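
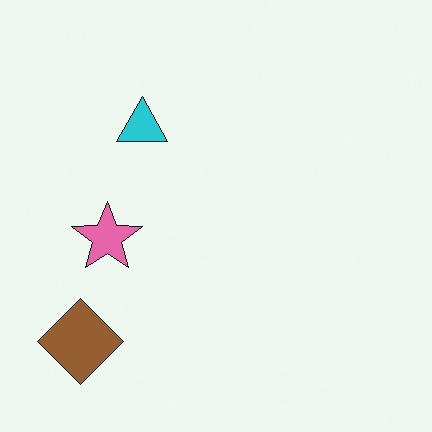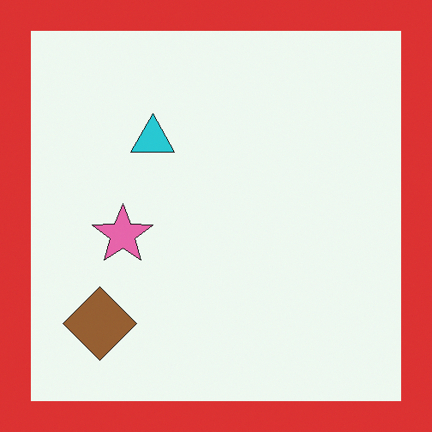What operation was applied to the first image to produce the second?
This is the original image framed with a red border.

A solid red frame runs around the edge of the second image, with the content slightly shrunk inside it.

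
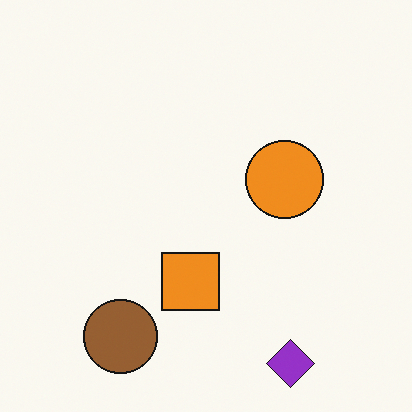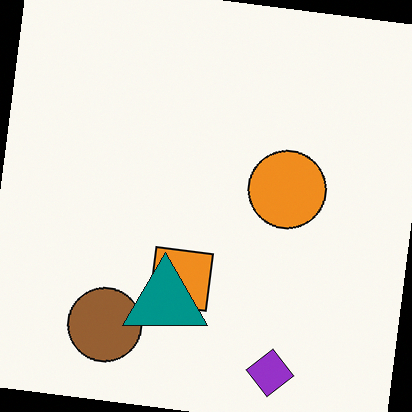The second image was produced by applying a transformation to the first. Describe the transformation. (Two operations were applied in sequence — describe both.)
This is the original image rotated clockwise by a slight angle, then overlaid with an additional teal triangle.

Every shape is tilted by the same angle and the image corners show triangular fill wedges — a whole-image rotation by a non-right angle. A teal triangle appears in the second image that is absent from the first.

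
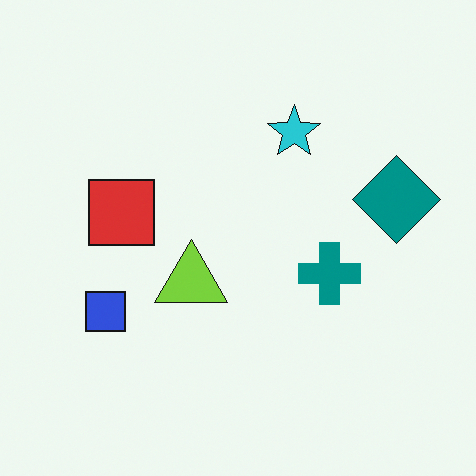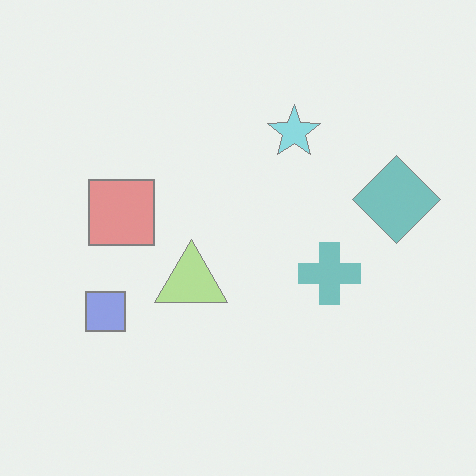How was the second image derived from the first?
The image was washed out (contrast reduced).

Tones are pushed toward mid-grey across the whole image — a global contrast change.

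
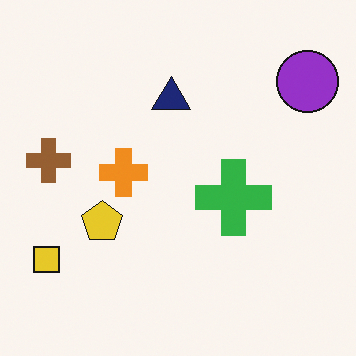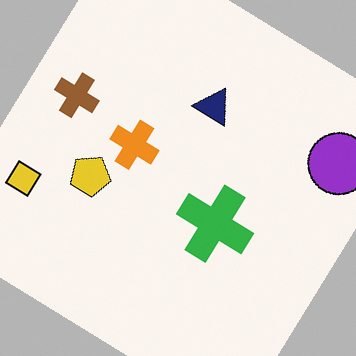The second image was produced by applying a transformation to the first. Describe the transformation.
It was rotated clockwise by a large amount — several tens of degrees.

Every shape is tilted by the same angle and the image corners show triangular fill wedges — a whole-image rotation by a non-right angle.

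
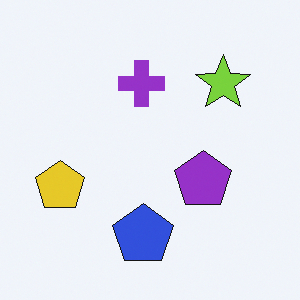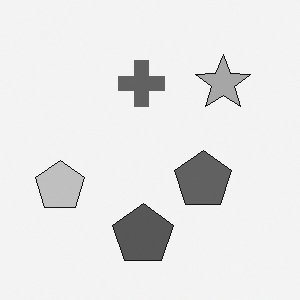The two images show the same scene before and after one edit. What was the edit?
The image was converted to grayscale.

All color is removed — every shape is now a shade of grey.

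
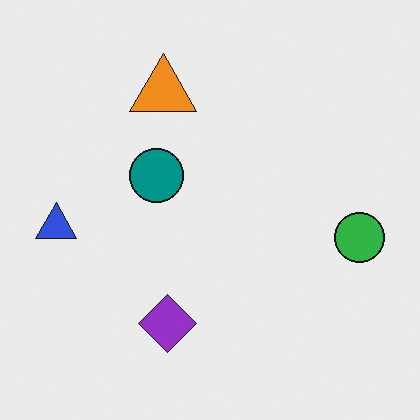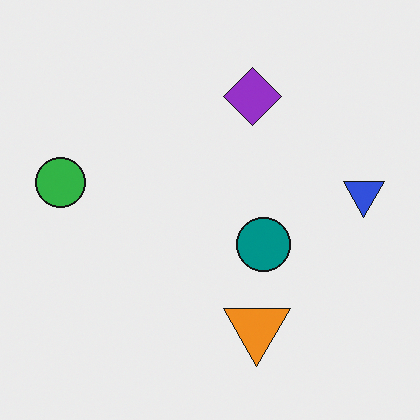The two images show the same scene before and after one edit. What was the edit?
The image was rotated 180°.

The blue triangle sits in the left of the first image and the right of the second — consistent with a whole-image 180° rotation.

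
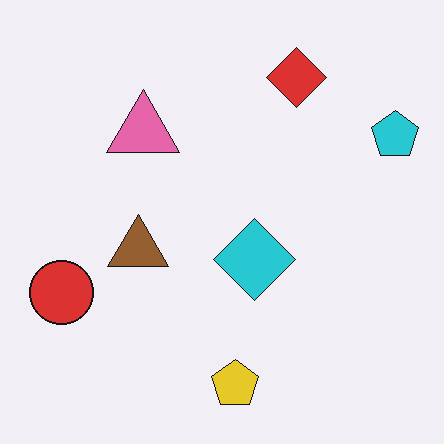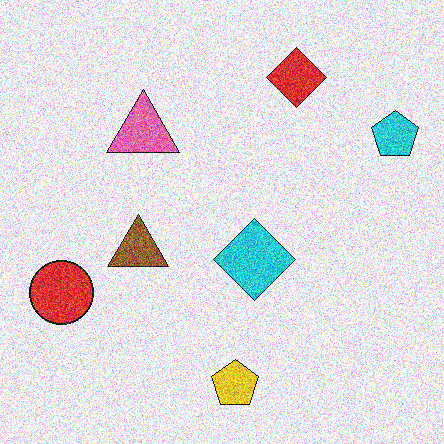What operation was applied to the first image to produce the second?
Degraded with heavy additive noise.

Random speckle covers the whole image, including the flat background.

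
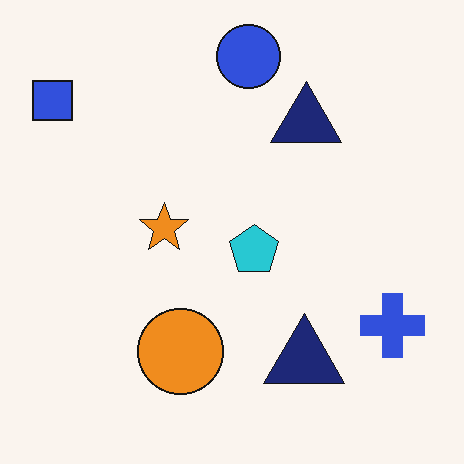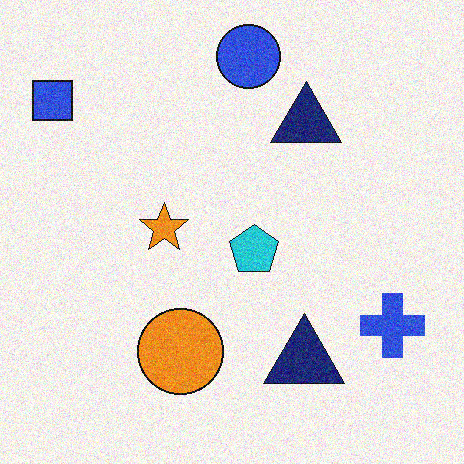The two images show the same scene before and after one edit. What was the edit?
The image was degraded with visible gaussian noise.

Random speckle covers the whole image, including the flat background.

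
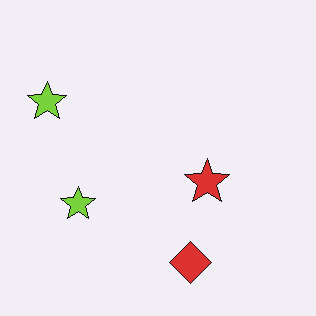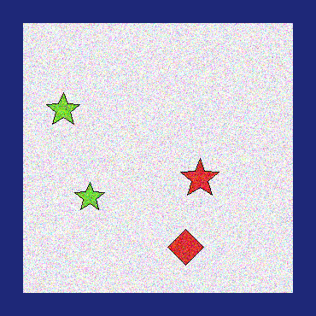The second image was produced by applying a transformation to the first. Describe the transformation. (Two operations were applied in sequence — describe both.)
The second image is the first degraded with a thick layer of grain, then framed with a navy border.

Random speckle covers the whole image, including the flat background. A solid navy frame runs around the edge of the second image, with the content slightly shrunk inside it.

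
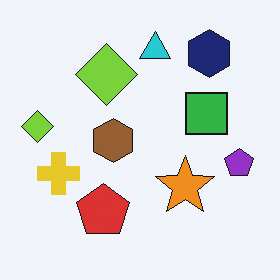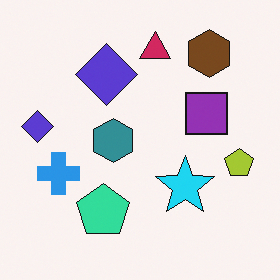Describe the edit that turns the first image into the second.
Hue-shifted by a large amount.

Every shape's color has rotated by the same amount around the hue wheel — a uniform hue shift.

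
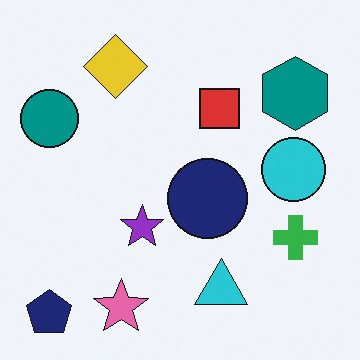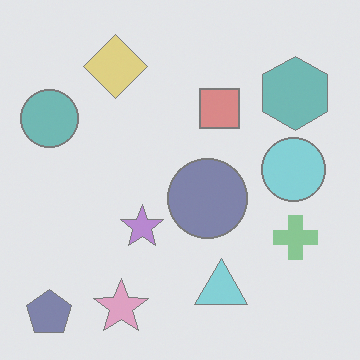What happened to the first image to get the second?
The image was given much lower contrast.

Tones are pushed toward mid-grey across the whole image — a global contrast change.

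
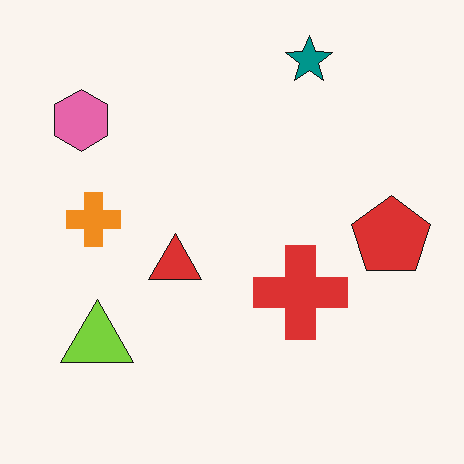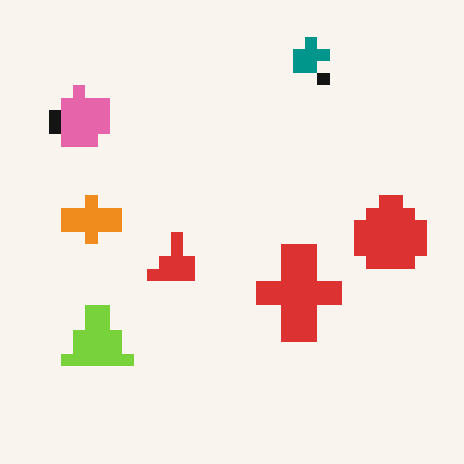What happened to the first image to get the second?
The image was coarsely pixelated.

Shapes are reduced to large square blocks; fine edges and outlines are lost — a downscale-then-upscale (mosaic) effect.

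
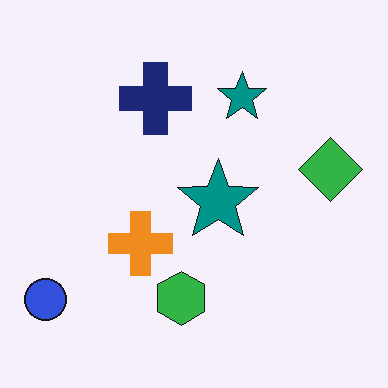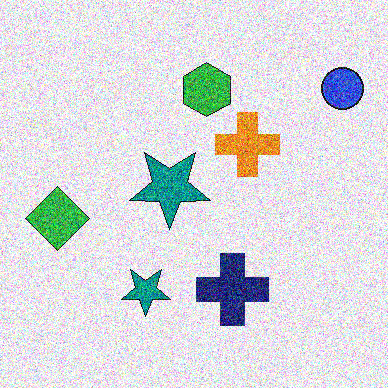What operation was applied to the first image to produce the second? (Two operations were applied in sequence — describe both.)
This is the original image degraded with strong gaussian noise, then rotated 180°.

Random speckle covers the whole image, including the flat background. The blue circle sits in the bottom-left of the first image and the top-right of the second — consistent with a whole-image 180° rotation.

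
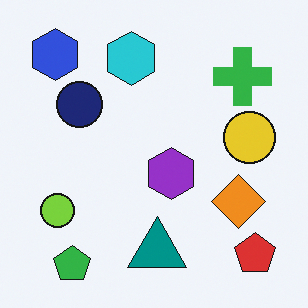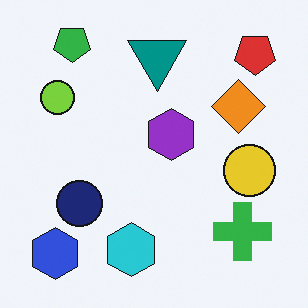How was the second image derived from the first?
This is the original image flipped vertically (top ↔ bottom).

The green pentagon is in the bottom-left of the first image and the top-left of the second — shapes on opposite sides of the horizontal midline have swapped in a mirror flip.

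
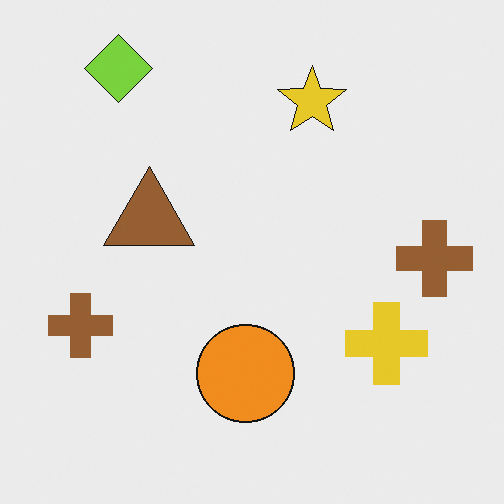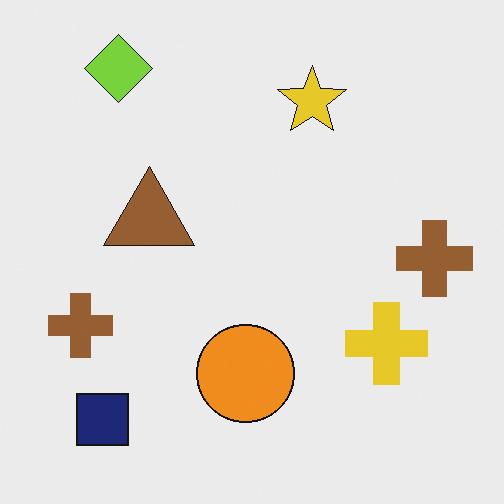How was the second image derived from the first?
It was overlaid with an additional navy square.

A navy square appears in the second image that is absent from the first.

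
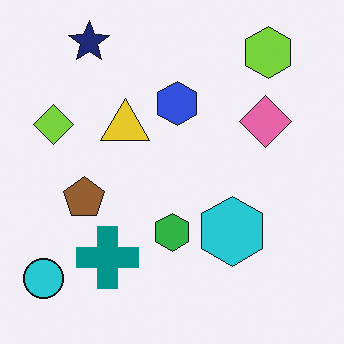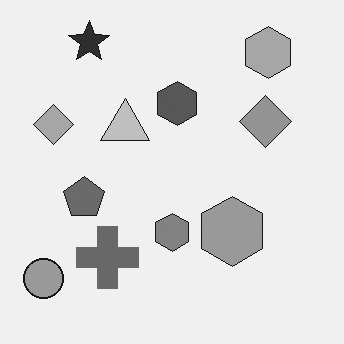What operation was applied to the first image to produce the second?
The image was converted to grayscale.

All color is removed — every shape is now a shade of grey.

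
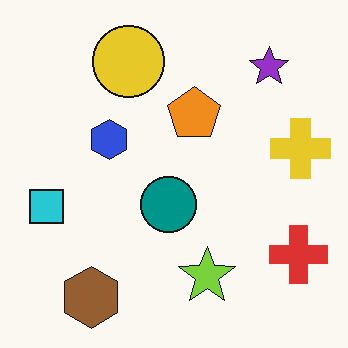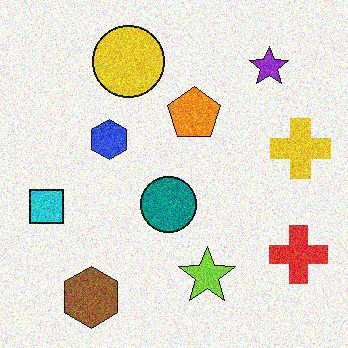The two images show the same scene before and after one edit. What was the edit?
The image was degraded with moderate additive noise.

Random speckle covers the whole image, including the flat background.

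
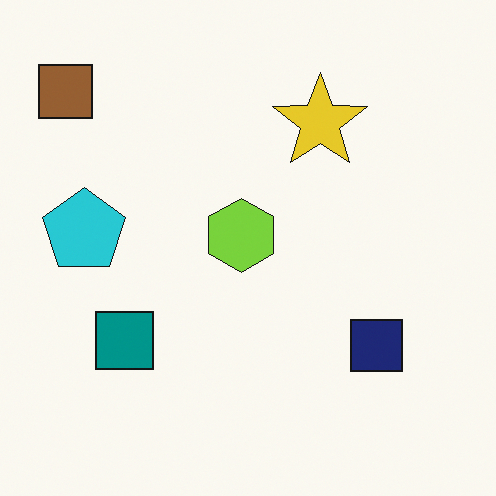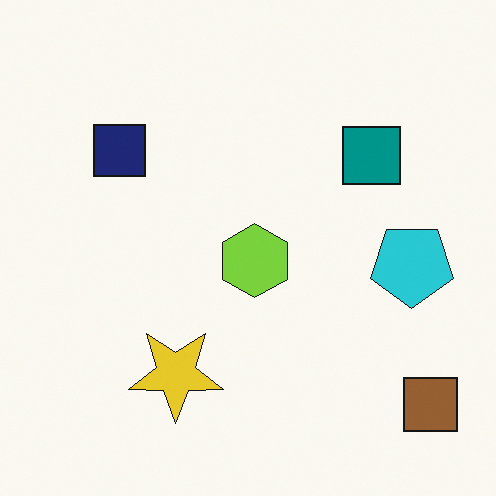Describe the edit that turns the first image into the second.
The image was rotated 180°.

The brown square sits in the top-left of the first image and the bottom-right of the second — consistent with a whole-image 180° rotation.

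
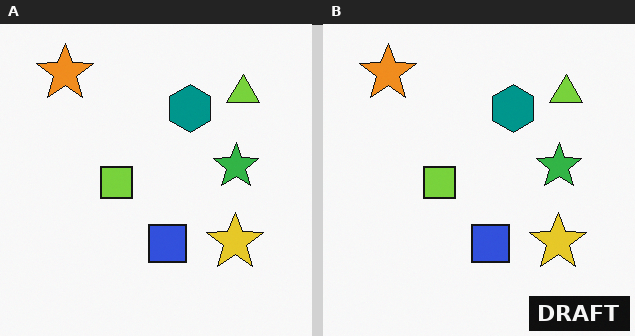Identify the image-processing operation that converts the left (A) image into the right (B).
It was watermarked with the text "DRAFT" in the lower-right corner.

A dark label reading "DRAFT" appears in the lower-right corner.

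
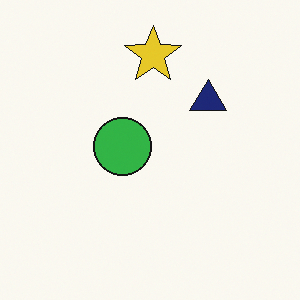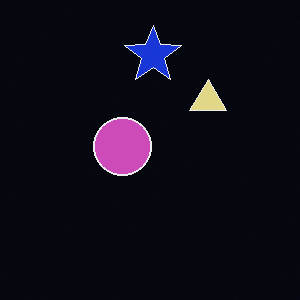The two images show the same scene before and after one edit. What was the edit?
It was color-inverted (negative).

The light background has become dark and every shape's color is its complement — a photographic negative.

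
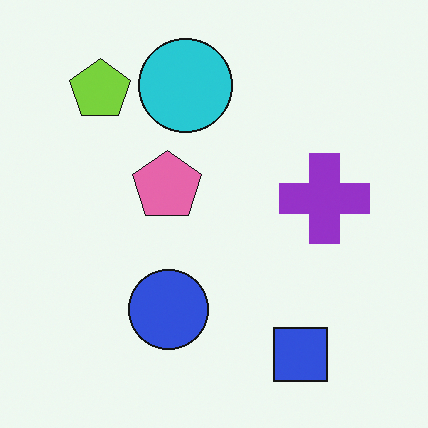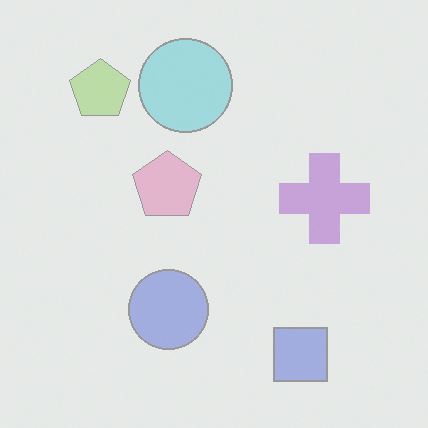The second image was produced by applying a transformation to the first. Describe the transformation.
The image was washed out (contrast reduced).

Tones are pushed toward mid-grey across the whole image — a global contrast change.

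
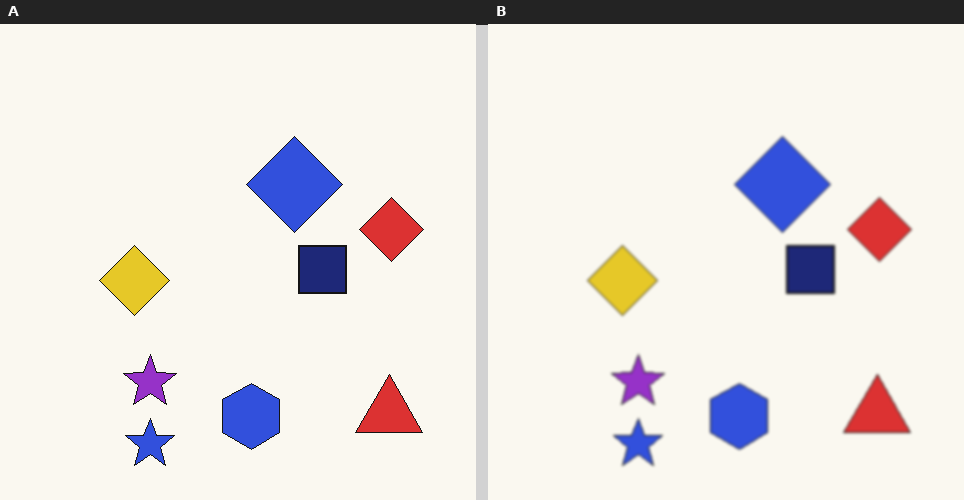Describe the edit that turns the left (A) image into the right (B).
Given a subtle gaussian blur.

Shape edges and outlines are uniformly softened across the whole image.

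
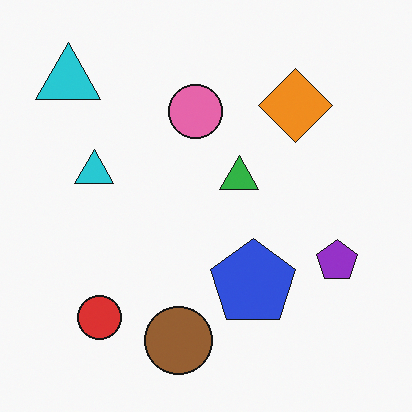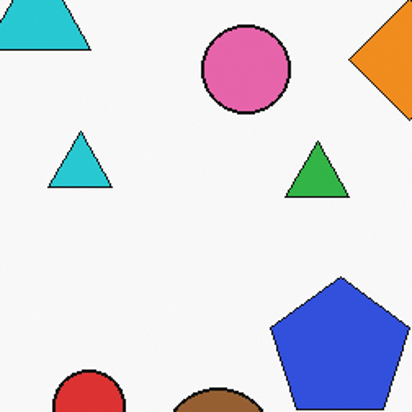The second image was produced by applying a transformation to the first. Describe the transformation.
The second image is the first cropped to a noticeably smaller region and rescaled.

The visible shapes are larger and the field of view is narrower; shapes near the original edges may be partly or wholly outside the frame — a crop-and-rescale.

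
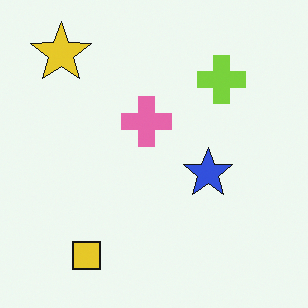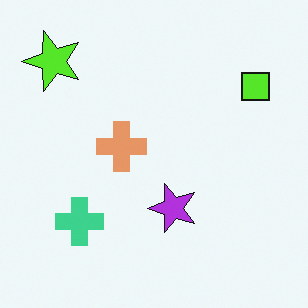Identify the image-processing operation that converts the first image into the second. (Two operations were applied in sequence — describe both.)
The second image is the first hue-shifted by a small amount, then transposed (reflected across the top-left ↔ bottom-right diagonal).

Every shape's color has rotated by the same amount around the hue wheel — a uniform hue shift. Shapes have swapped their row and column positions — what was in the top-right is now in the bottom-left — a diagonal reflection.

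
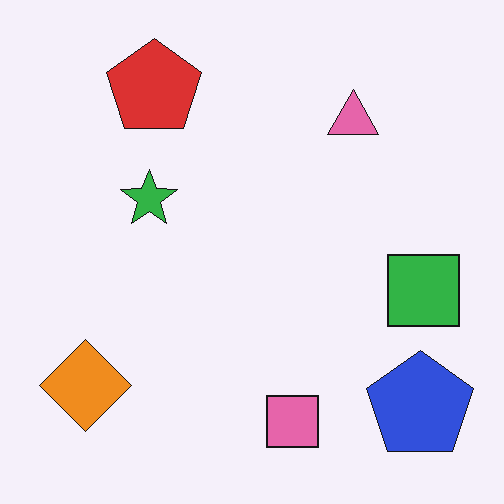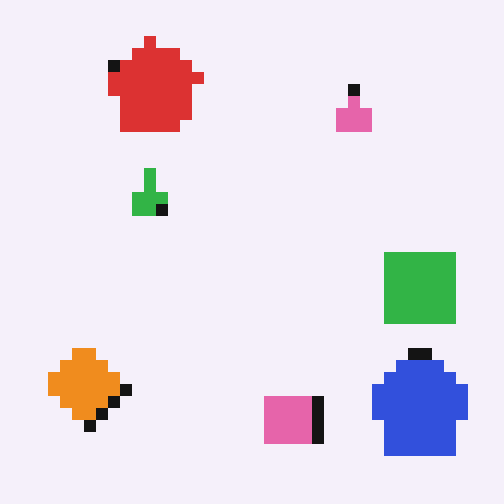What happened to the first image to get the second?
This is the original image coarsely pixelated.

Shapes are reduced to large square blocks; fine edges and outlines are lost — a downscale-then-upscale (mosaic) effect.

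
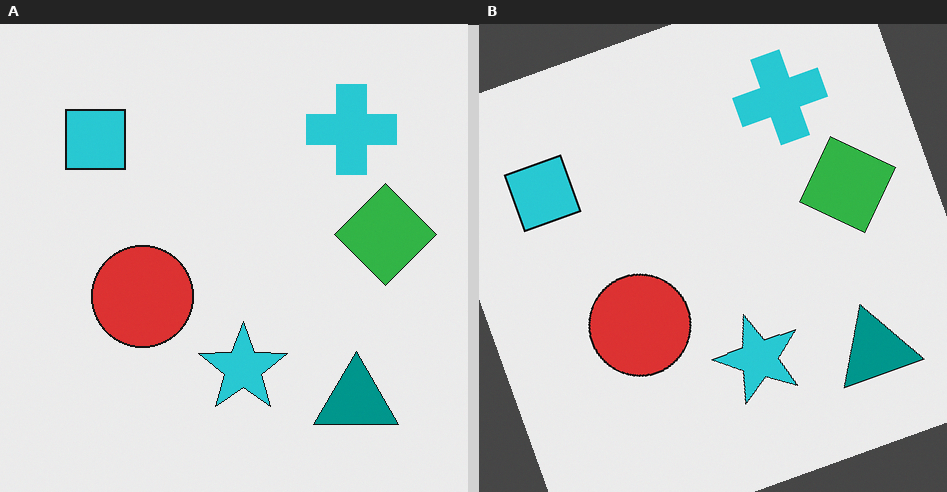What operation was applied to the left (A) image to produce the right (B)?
The image was rotated counter-clockwise by a clearly visible amount.

Every shape is tilted by the same angle and the image corners show triangular fill wedges — a whole-image rotation by a non-right angle.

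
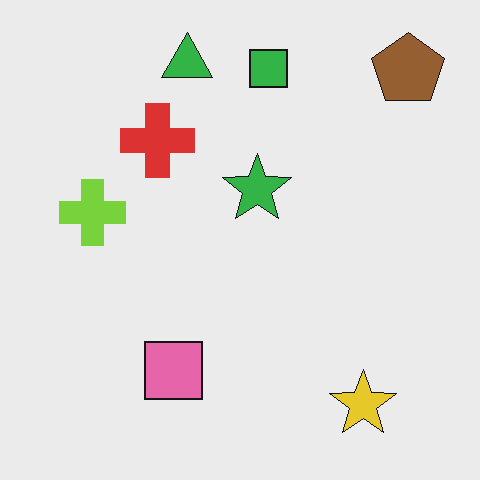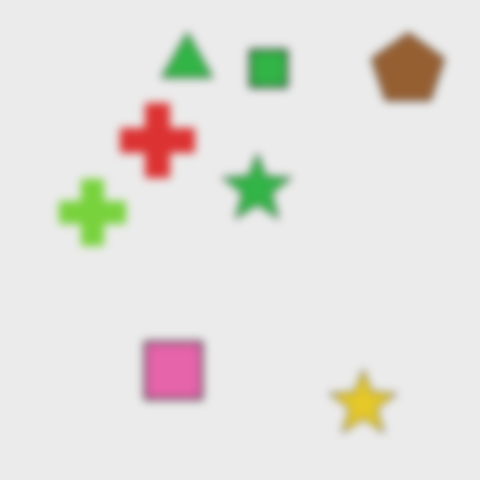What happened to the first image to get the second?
The image was moderately blurred.

Shape edges and outlines are uniformly softened across the whole image.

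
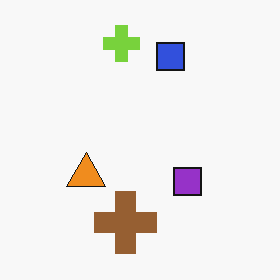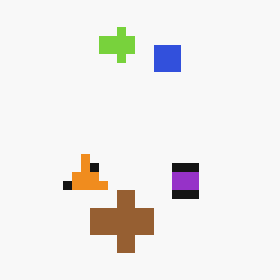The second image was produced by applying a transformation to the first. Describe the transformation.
The image was heavily pixelated into large blocks.

Shapes are reduced to large square blocks; fine edges and outlines are lost — a downscale-then-upscale (mosaic) effect.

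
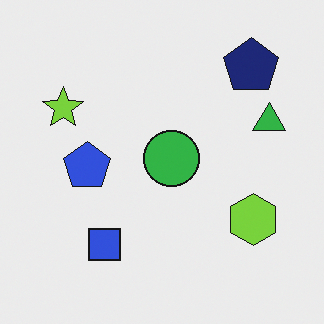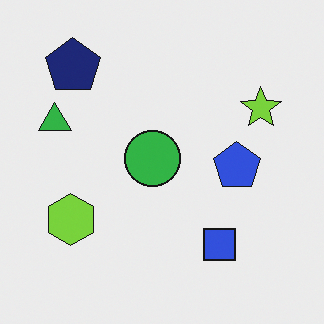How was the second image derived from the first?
This is the original image flipped horizontally (left ↔ right).

The green triangle is in the right of the first image and the left of the second — shapes on opposite sides of the vertical midline have swapped in a mirror flip.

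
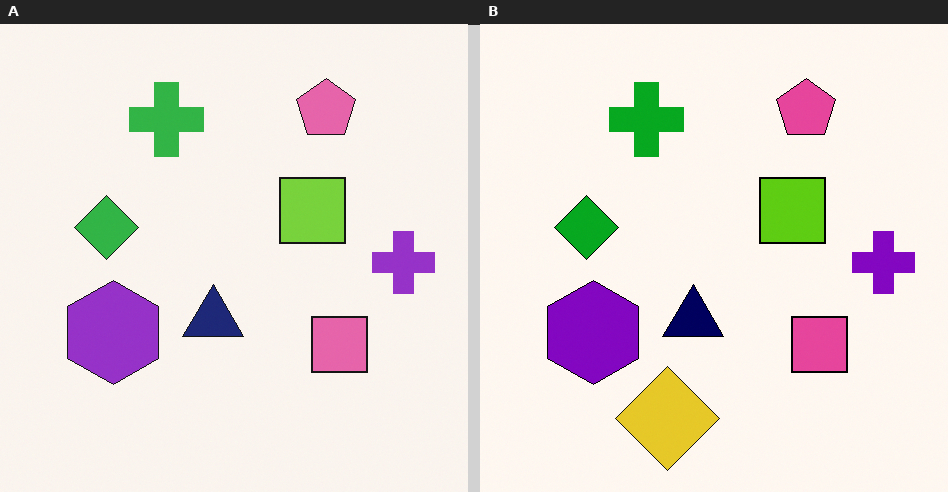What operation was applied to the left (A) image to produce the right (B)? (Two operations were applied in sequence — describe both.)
This is the original image given slightly increased contrast, then overlaid with an additional yellow diamond.

Tones are pushed away from mid-grey across the whole image — a global contrast change. A yellow diamond appears in the right (B) image that is absent from the left (A).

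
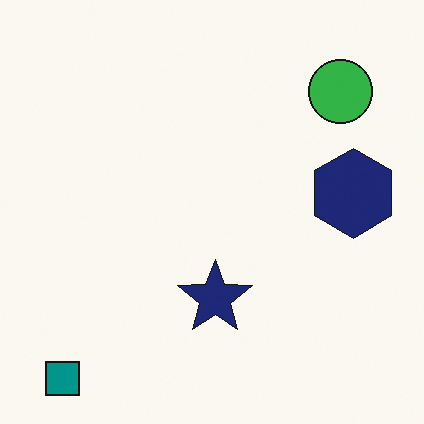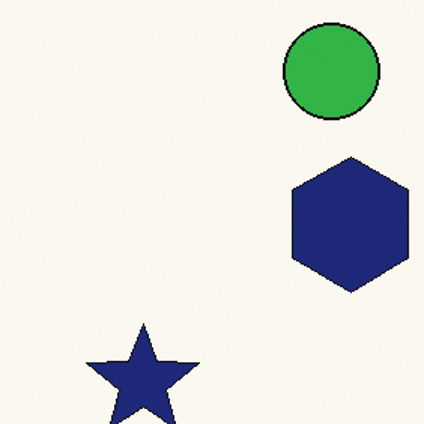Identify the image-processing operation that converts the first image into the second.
The second image is the first cropped to a modestly smaller region and rescaled.

The visible shapes are larger and the field of view is narrower; shapes near the original edges may be partly or wholly outside the frame — a crop-and-rescale.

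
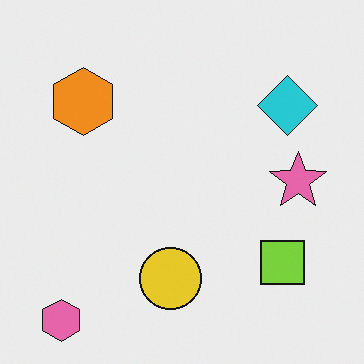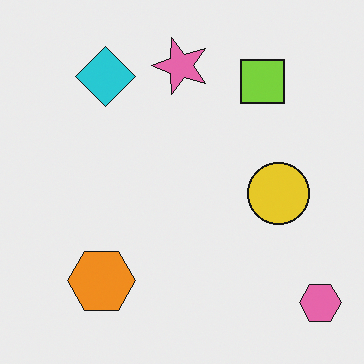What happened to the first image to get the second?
This is the original image rotated 90° counter-clockwise.

The pink hexagon sits in the bottom-left of the first image and the bottom-right of the second — consistent with a whole-image 90° counter-clockwise rotation.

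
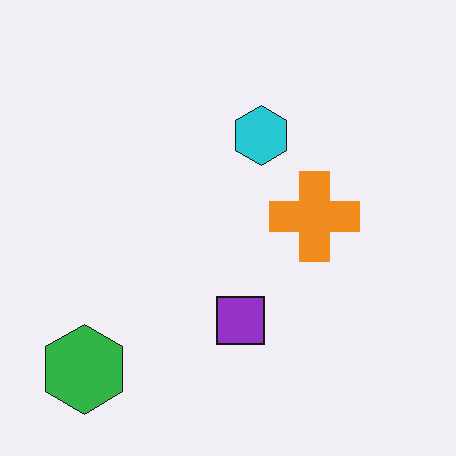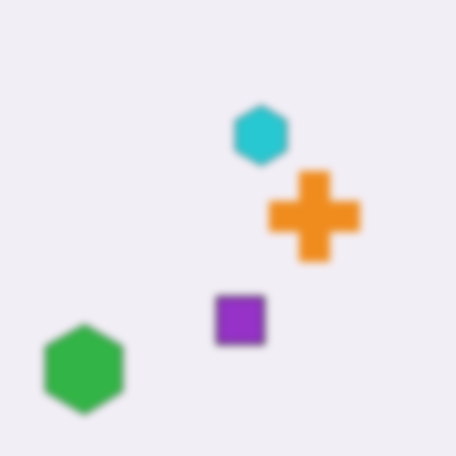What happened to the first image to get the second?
It was moderately blurred.

Shape edges and outlines are uniformly softened across the whole image.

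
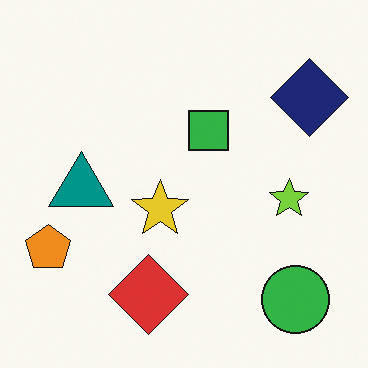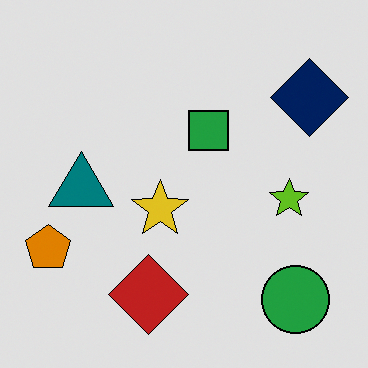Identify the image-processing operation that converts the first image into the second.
The transformation is: moderately posterized.

Each flat color has snapped to a coarser quantized level — most visibly, the near-white background has dropped to a flat grey.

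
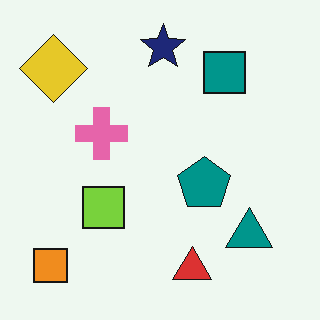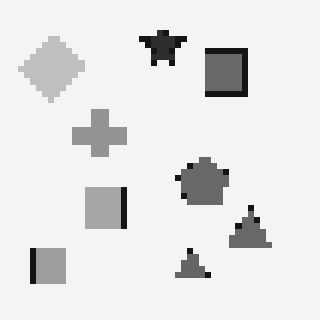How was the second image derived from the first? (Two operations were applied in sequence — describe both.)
This is the original image converted to grayscale, then pixelated into visible square blocks.

All color is removed — every shape is now a shade of grey. Shapes are reduced to large square blocks; fine edges and outlines are lost — a downscale-then-upscale (mosaic) effect.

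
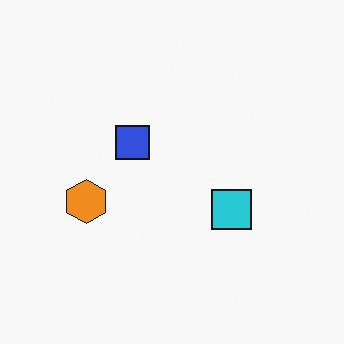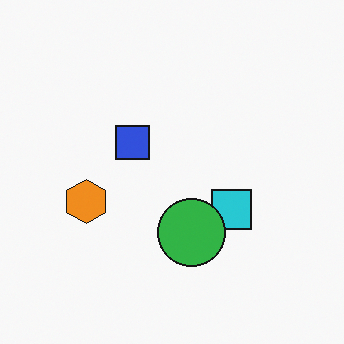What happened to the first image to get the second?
The second image is the first overlaid with an additional green circle.

A green circle appears in the second image that is absent from the first.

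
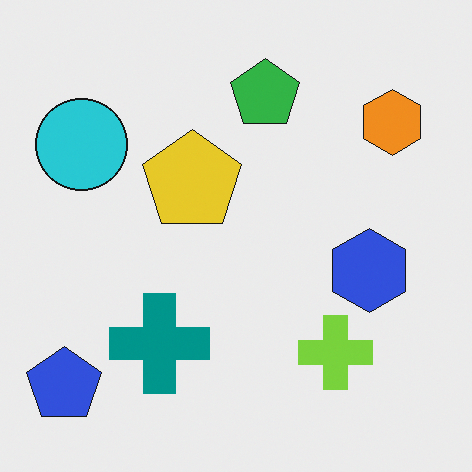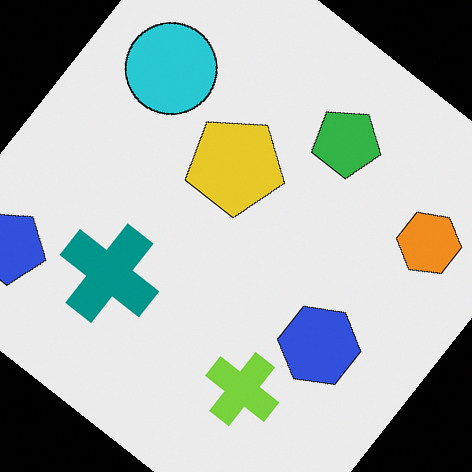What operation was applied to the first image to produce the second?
The second image is the first rotated clockwise by a large amount — several tens of degrees.

Every shape is tilted by the same angle and the image corners show triangular fill wedges — a whole-image rotation by a non-right angle.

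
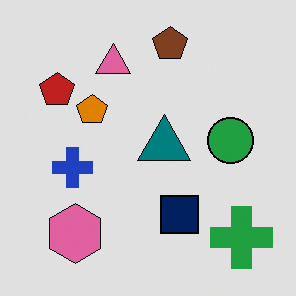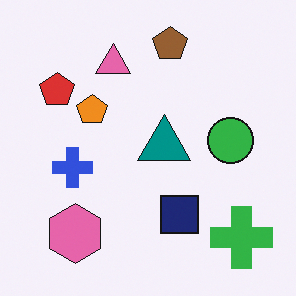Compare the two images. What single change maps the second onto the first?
The first image is the second posterized to a reduced palette.

Each flat color has snapped to a coarser quantized level — most visibly, the near-white background has dropped to a flat grey.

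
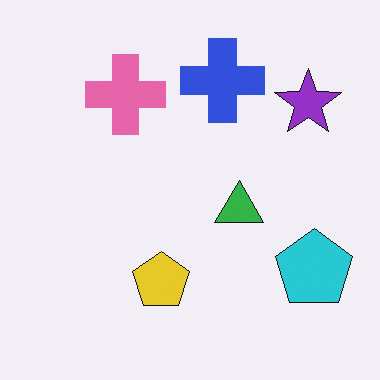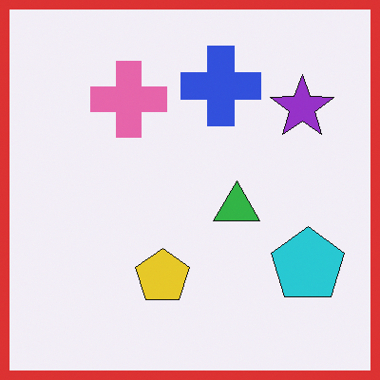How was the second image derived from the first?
The transformation is: framed with a red border.

A solid red frame runs around the edge of the second image, with the content slightly shrunk inside it.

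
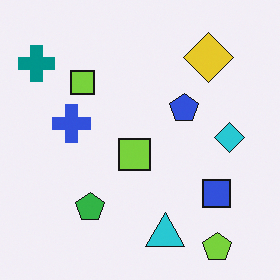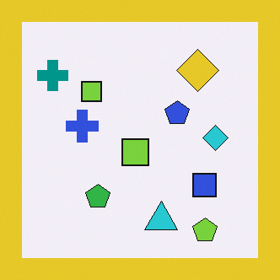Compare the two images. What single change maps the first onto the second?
It was framed with a yellow border.

A solid yellow frame runs around the edge of the second image, with the content slightly shrunk inside it.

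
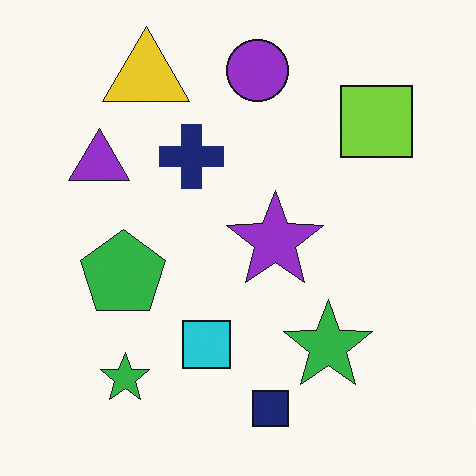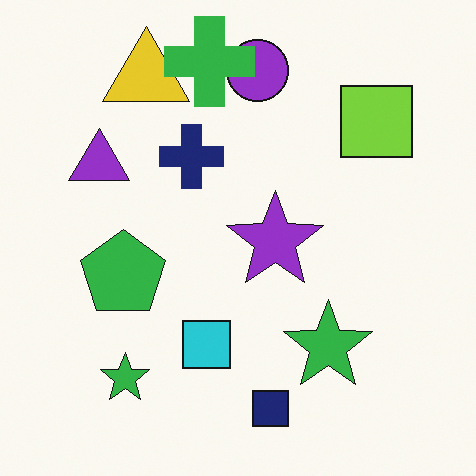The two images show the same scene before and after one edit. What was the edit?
Overlaid with an additional green cross.

A green cross appears in the second image that is absent from the first.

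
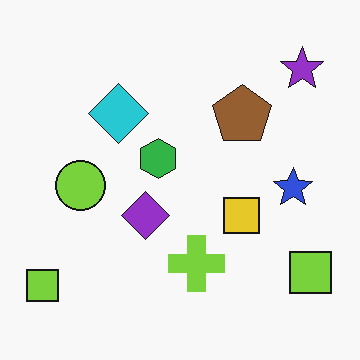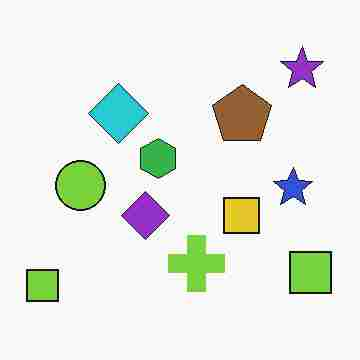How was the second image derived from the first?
The transformation is: heavily JPEG-compressed with obvious blocking artifacts.

Blocky 8×8 compression artifacts appear around shape edges and the flat background shows ringing — characteristic JPEG degradation.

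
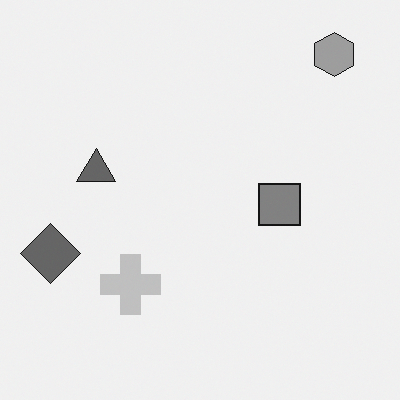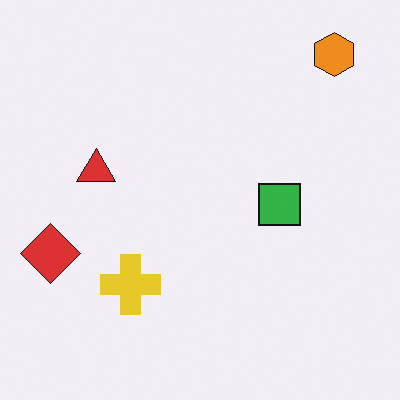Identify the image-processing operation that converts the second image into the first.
This is the original image converted to grayscale.

All color is removed — every shape is now a shade of grey.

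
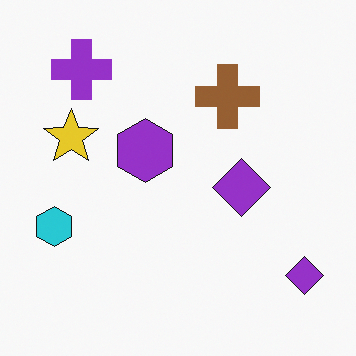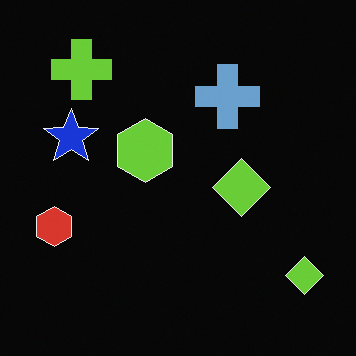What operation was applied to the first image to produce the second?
It was color-inverted (negative).

The light background has become dark and every shape's color is its complement — a photographic negative.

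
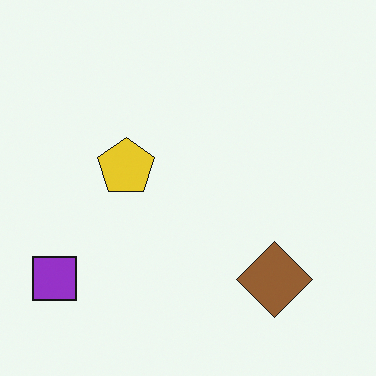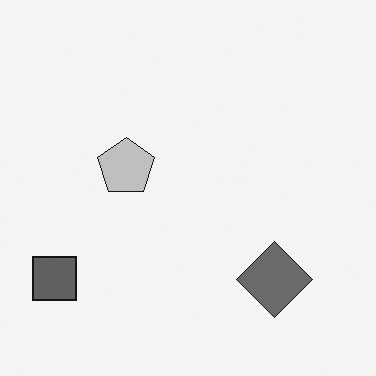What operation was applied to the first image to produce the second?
The image was converted to grayscale.

All color is removed — every shape is now a shade of grey.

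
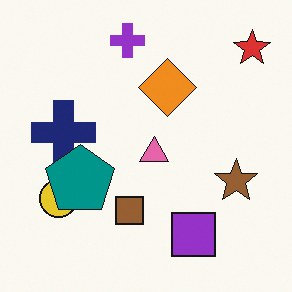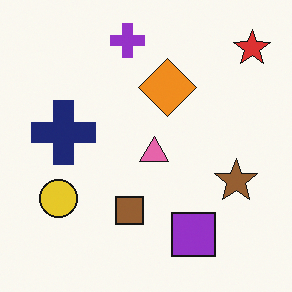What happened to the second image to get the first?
The transformation is: overlaid with an additional teal pentagon.

A teal pentagon appears in the first image that is absent from the second.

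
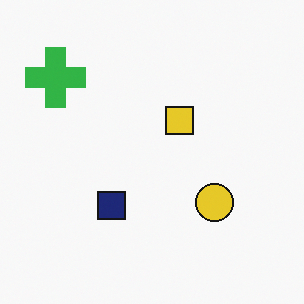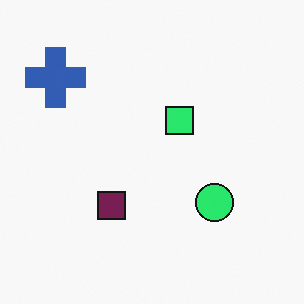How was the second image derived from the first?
The transformation is: hue-shifted through roughly a third of the color wheel.

Every shape's color has rotated by the same amount around the hue wheel — a uniform hue shift.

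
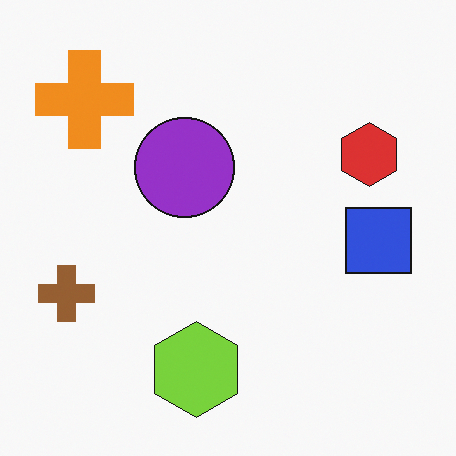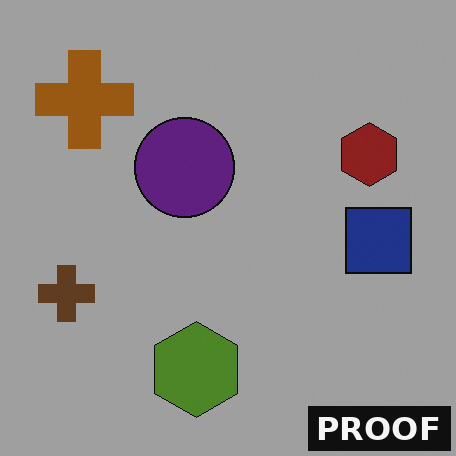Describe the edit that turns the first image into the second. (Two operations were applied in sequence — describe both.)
This is the original image darkened a lot, then watermarked with the text "PROOF" in the lower-right corner.

Every pixel — background and shapes alike — is uniformly darkened. A dark label reading "PROOF" appears in the lower-right corner.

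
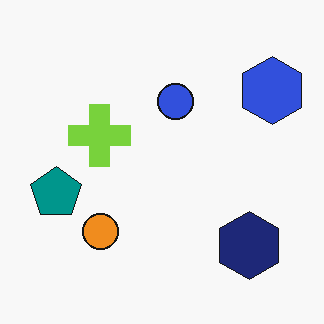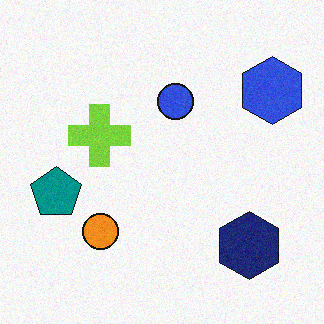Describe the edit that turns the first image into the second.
The transformation is: degraded with a light layer of grain.

Random speckle covers the whole image, including the flat background.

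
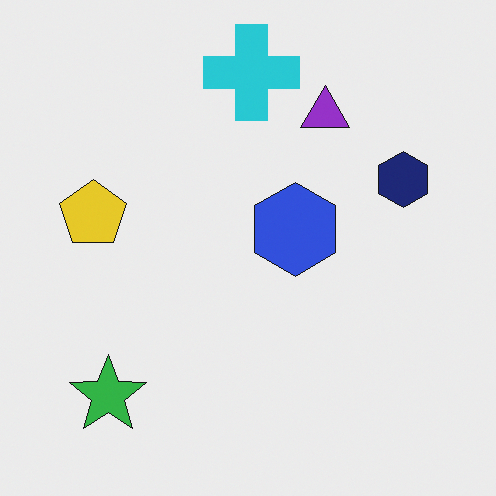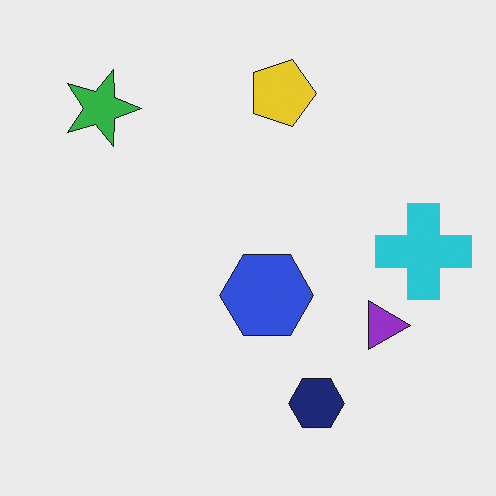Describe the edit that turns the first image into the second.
Rotated 90° clockwise.

The green star sits in the bottom-left of the first image and the top-left of the second — consistent with a whole-image 90° clockwise rotation.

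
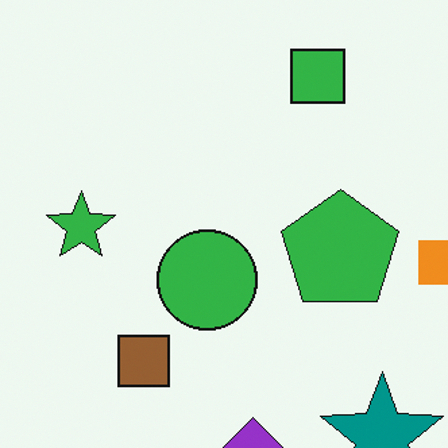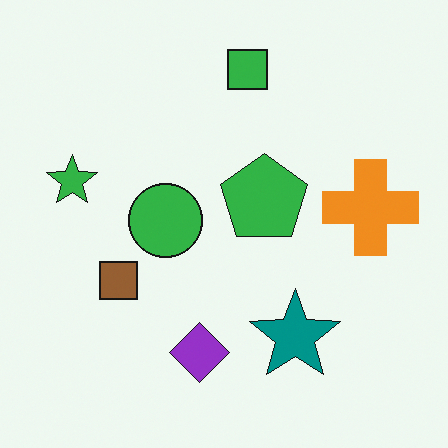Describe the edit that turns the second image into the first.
The transformation is: cropped to a modestly smaller region and rescaled.

The visible shapes are larger and the field of view is narrower; shapes near the original edges may be partly or wholly outside the frame — a crop-and-rescale.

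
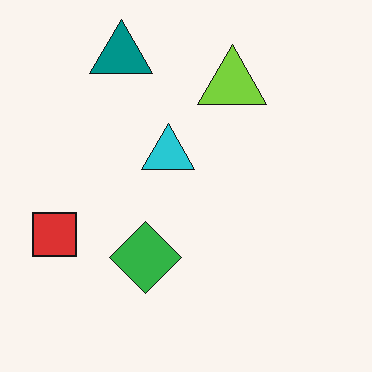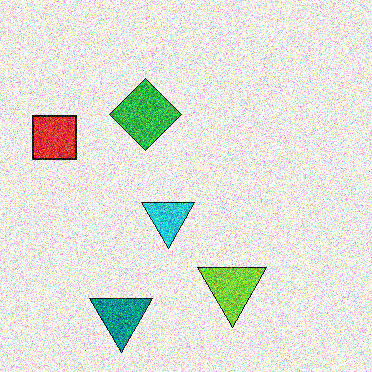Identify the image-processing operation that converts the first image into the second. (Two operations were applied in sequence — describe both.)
The image was degraded with a thick layer of grain, then flipped vertically (top ↔ bottom).

Random speckle covers the whole image, including the flat background. The teal triangle is in the top-left of the first image and the bottom-left of the second — shapes on opposite sides of the horizontal midline have swapped in a mirror flip.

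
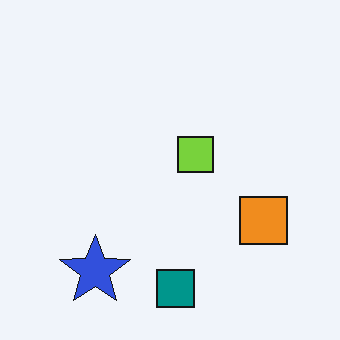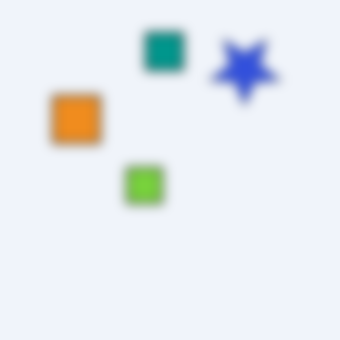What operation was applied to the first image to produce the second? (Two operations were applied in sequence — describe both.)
The transformation is: strongly gaussian-blurred, then rotated 180°.

Shape edges and outlines are uniformly softened across the whole image. The blue star sits in the bottom-left of the first image and the top-right of the second — consistent with a whole-image 180° rotation.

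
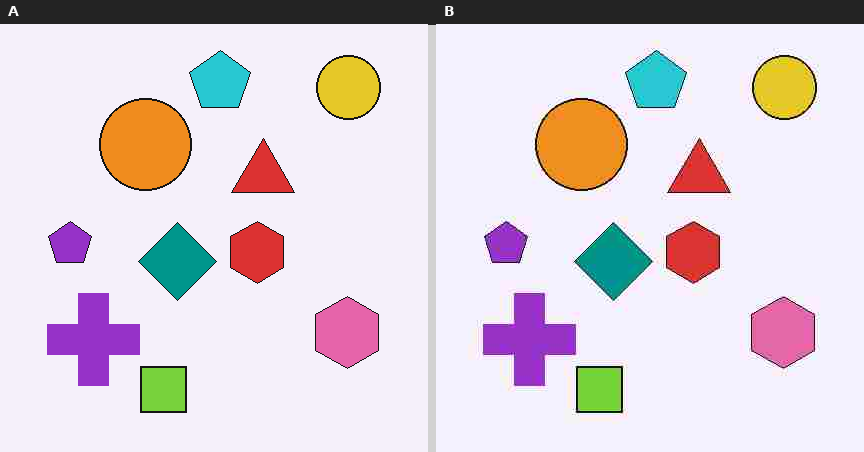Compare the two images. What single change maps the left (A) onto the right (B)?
The image was heavily JPEG-compressed with obvious blocking artifacts.

Blocky 8×8 compression artifacts appear around shape edges and the flat background shows ringing — characteristic JPEG degradation.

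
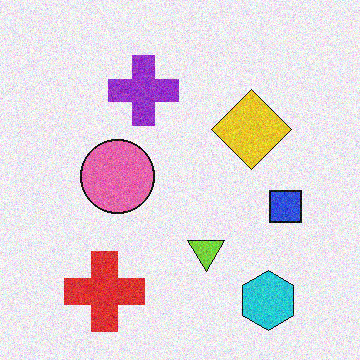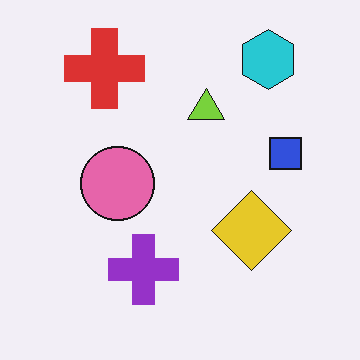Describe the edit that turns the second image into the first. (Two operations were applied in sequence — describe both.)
It was degraded with visible gaussian noise, then flipped vertically (top ↔ bottom).

Random speckle covers the whole image, including the flat background. The cyan hexagon is in the top-right of the second image and the bottom-right of the first — shapes on opposite sides of the horizontal midline have swapped in a mirror flip.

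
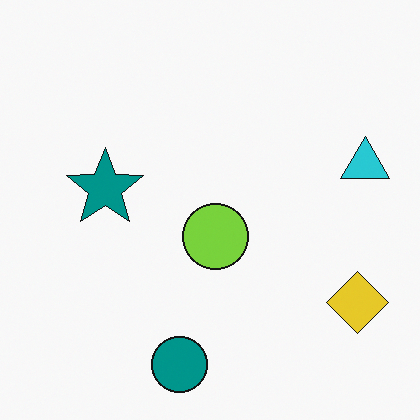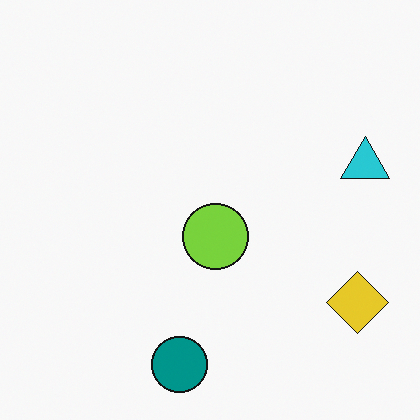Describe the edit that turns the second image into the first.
This is the original image overlaid with an additional teal star.

A teal star appears in the first image that is absent from the second.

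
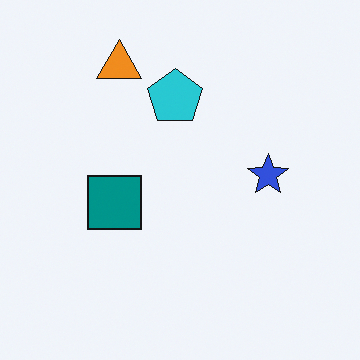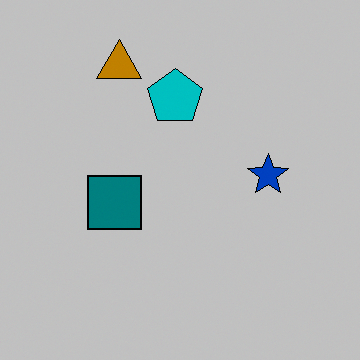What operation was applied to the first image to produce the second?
The transformation is: aggressively posterized.

Each flat color has snapped to a coarser quantized level — most visibly, the near-white background has dropped to a flat grey.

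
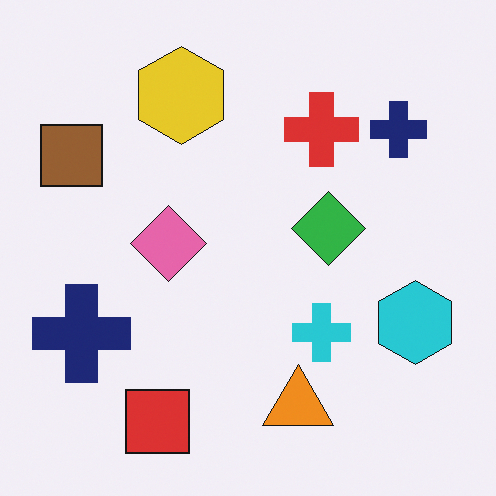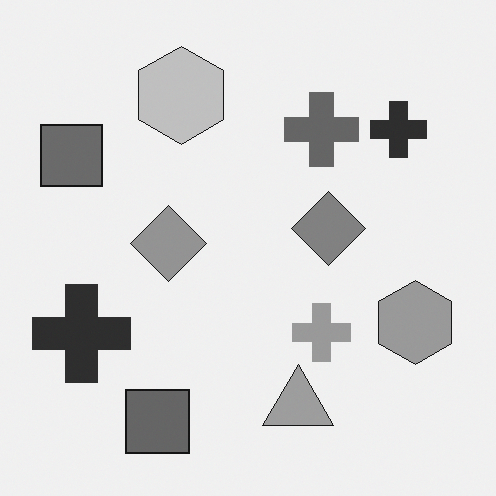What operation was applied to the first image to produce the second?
The transformation is: converted to grayscale.

All color is removed — every shape is now a shade of grey.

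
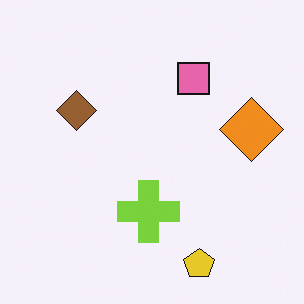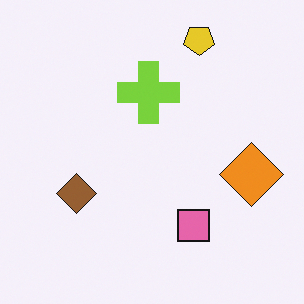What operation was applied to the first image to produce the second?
The second image is the first flipped vertically (top ↔ bottom).

The yellow pentagon is in the bottom of the first image and the top of the second — shapes on opposite sides of the horizontal midline have swapped in a mirror flip.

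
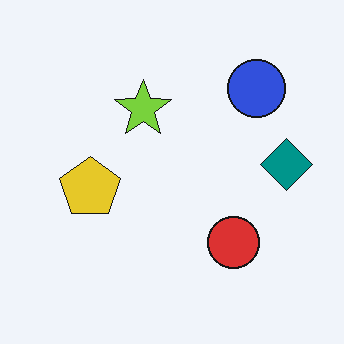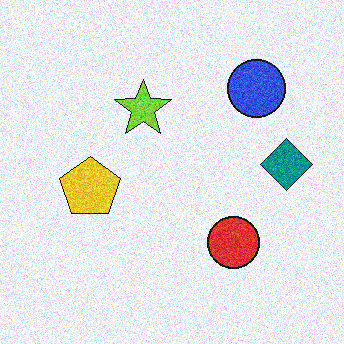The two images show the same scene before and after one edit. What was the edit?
It was degraded with moderate additive noise.

Random speckle covers the whole image, including the flat background.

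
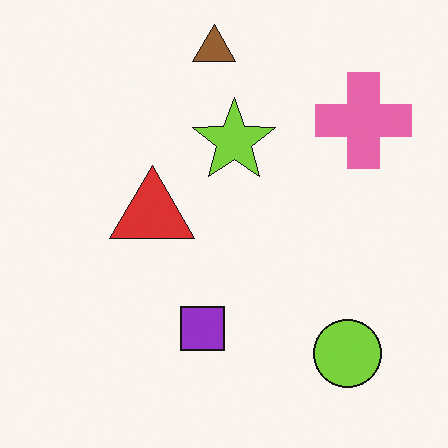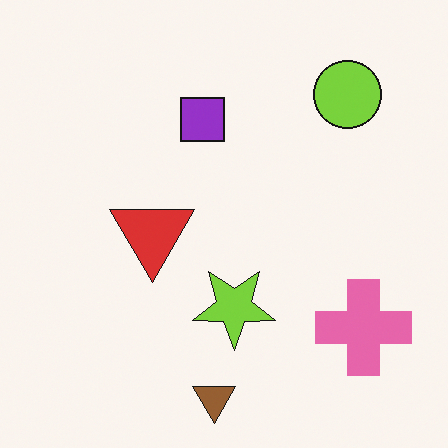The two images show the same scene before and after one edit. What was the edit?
It was flipped vertically (top ↔ bottom).

The brown triangle is in the top of the first image and the bottom of the second — shapes on opposite sides of the horizontal midline have swapped in a mirror flip.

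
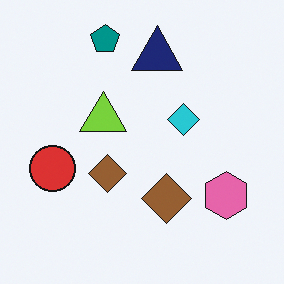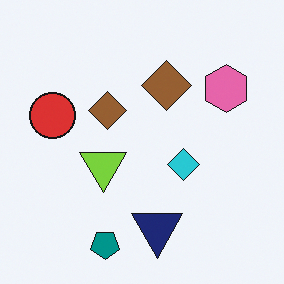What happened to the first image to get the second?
The second image is the first flipped vertically (top ↔ bottom).

The teal pentagon is in the top of the first image and the bottom of the second — shapes on opposite sides of the horizontal midline have swapped in a mirror flip.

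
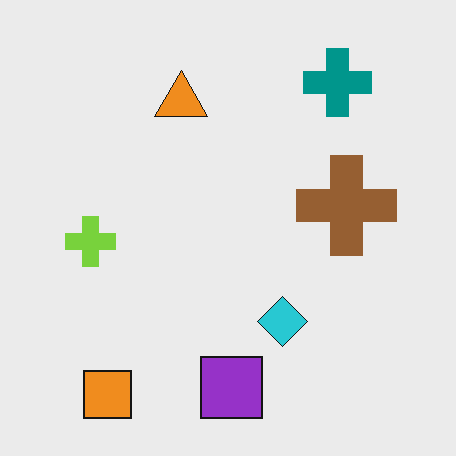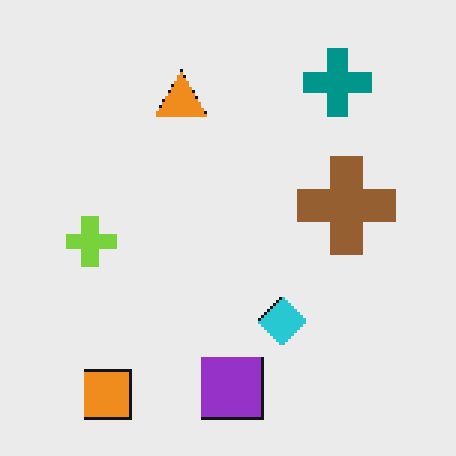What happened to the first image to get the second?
The transformation is: mildly pixelated.

Shapes are reduced to large square blocks; fine edges and outlines are lost — a downscale-then-upscale (mosaic) effect.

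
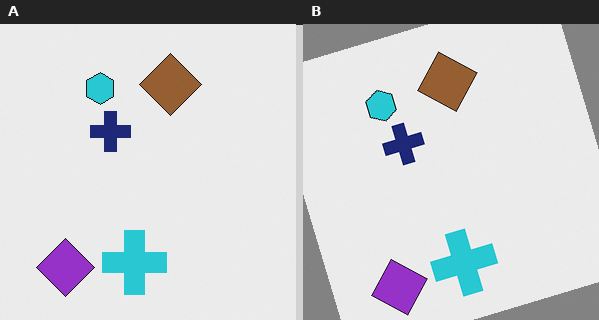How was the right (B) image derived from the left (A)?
The right (B) image is the left (A) rotated counter-clockwise by a moderate amount.

Every shape is tilted by the same angle and the image corners show triangular fill wedges — a whole-image rotation by a non-right angle.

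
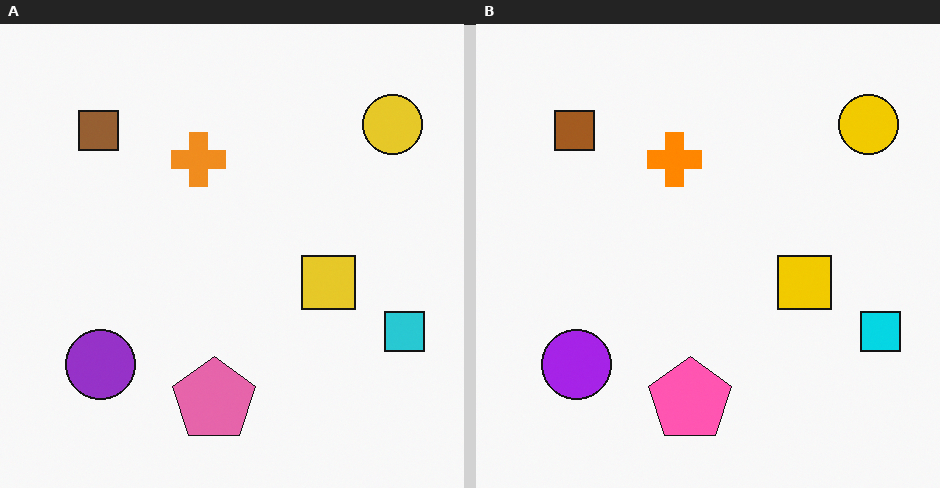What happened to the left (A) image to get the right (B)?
Slightly oversaturated.

All colors are more vivid — a global saturation change.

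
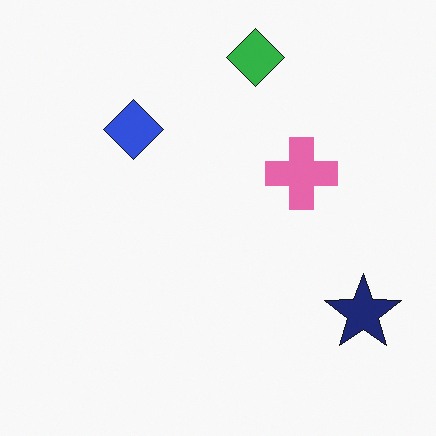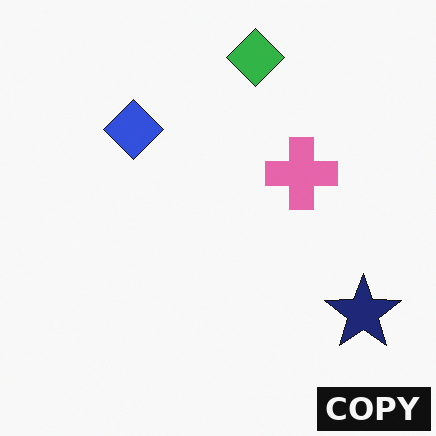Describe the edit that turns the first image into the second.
This is the original image watermarked with the text "COPY" in the lower-right corner.

A dark label reading "COPY" appears in the lower-right corner.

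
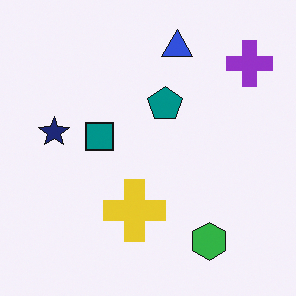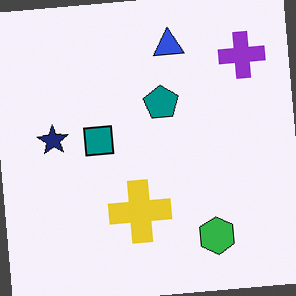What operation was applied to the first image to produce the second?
It was rotated counter-clockwise by a small amount.

Every shape is tilted by the same angle and the image corners show triangular fill wedges — a whole-image rotation by a non-right angle.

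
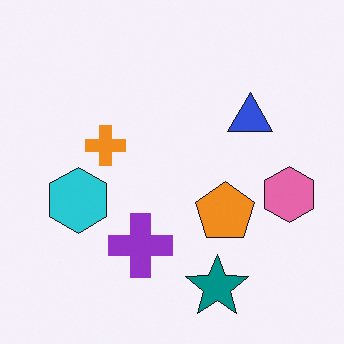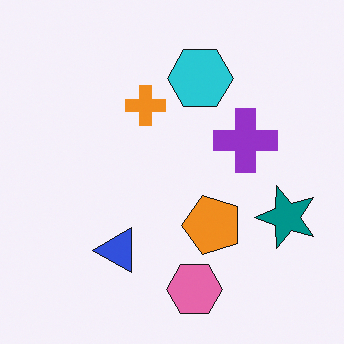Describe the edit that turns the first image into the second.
Transposed (reflected across the top-left ↔ bottom-right diagonal).

Shapes have swapped their row and column positions — what was in the top-right is now in the bottom-left — a diagonal reflection.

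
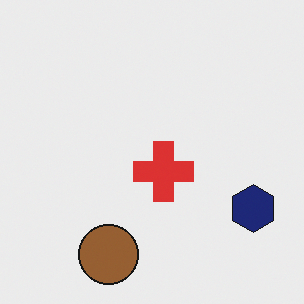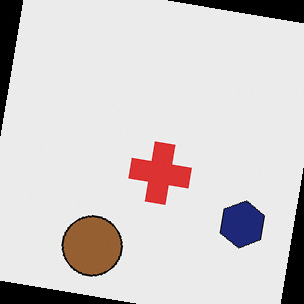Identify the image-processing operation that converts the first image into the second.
The image was rotated clockwise by a few degrees.

Every shape is tilted by the same angle and the image corners show triangular fill wedges — a whole-image rotation by a non-right angle.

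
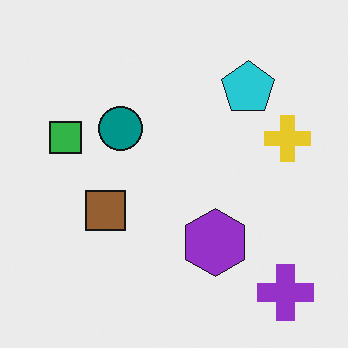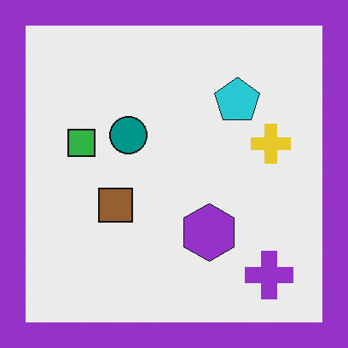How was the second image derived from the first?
It was framed with a purple border.

A solid purple frame runs around the edge of the second image, with the content slightly shrunk inside it.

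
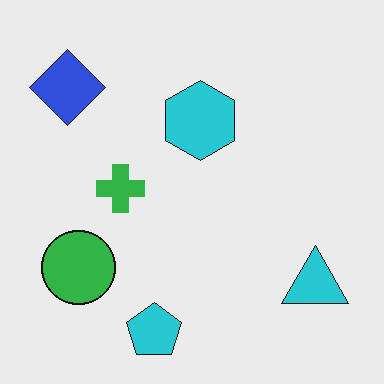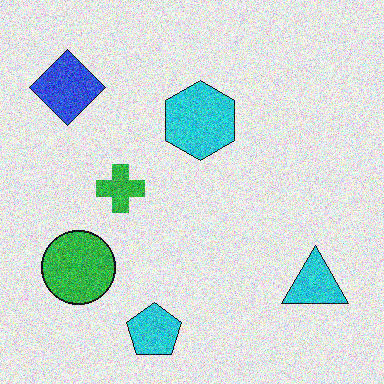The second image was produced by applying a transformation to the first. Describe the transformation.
The image was degraded with visible gaussian noise.

Random speckle covers the whole image, including the flat background.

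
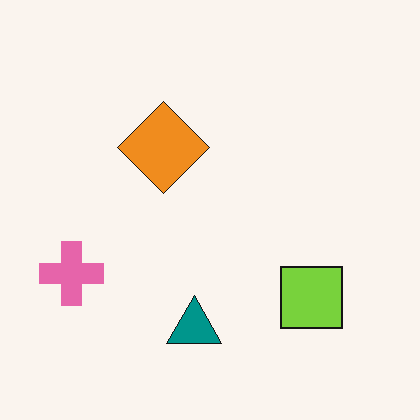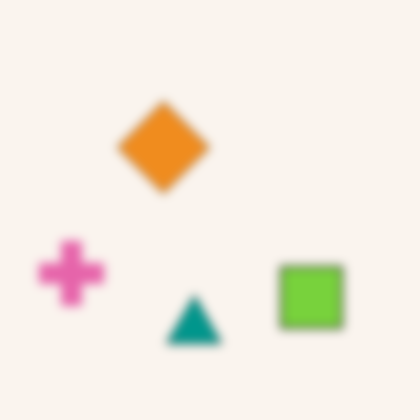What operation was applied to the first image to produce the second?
The image was heavily blurred.

Shape edges and outlines are uniformly softened across the whole image.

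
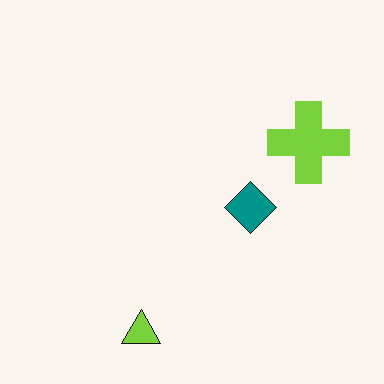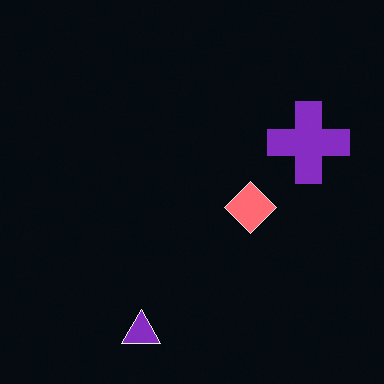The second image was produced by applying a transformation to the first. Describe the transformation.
Color-inverted (negative).

The light background has become dark and every shape's color is its complement — a photographic negative.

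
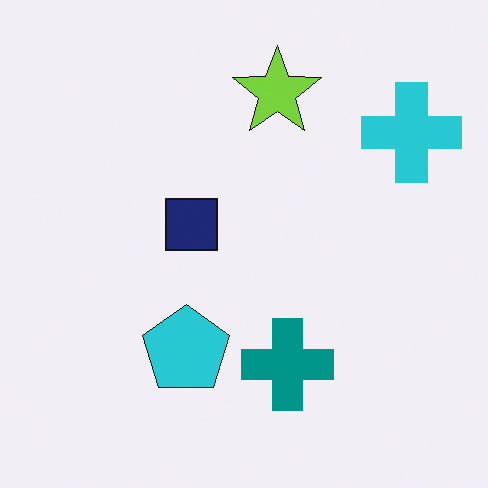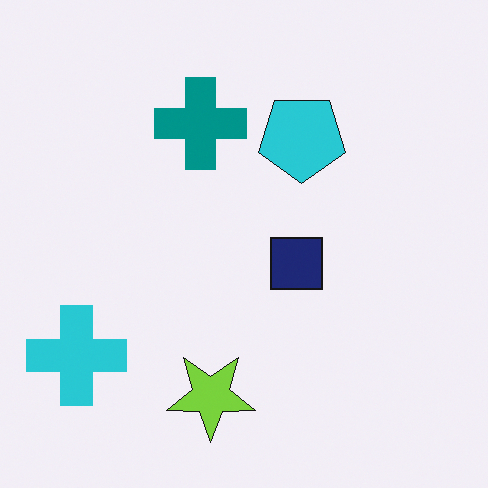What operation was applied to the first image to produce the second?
Rotated 180°.

The cyan cross sits in the top-right of the first image and the bottom-left of the second — consistent with a whole-image 180° rotation.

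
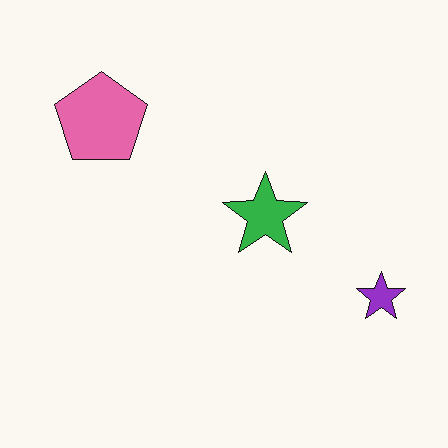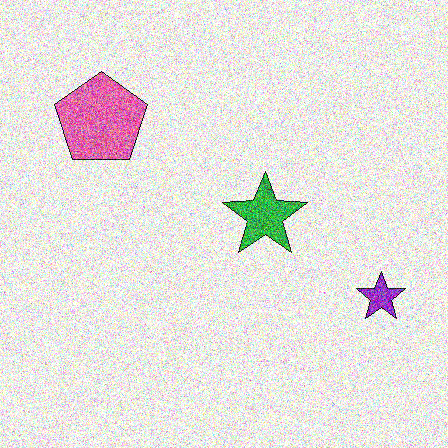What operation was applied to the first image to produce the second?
It was degraded with heavy additive noise.

Random speckle covers the whole image, including the flat background.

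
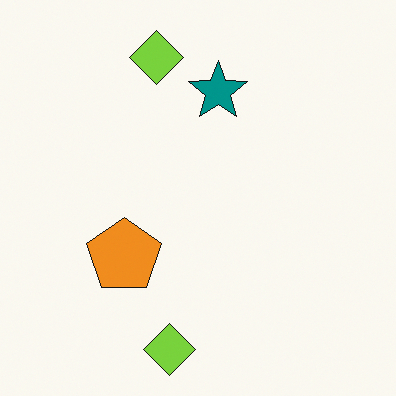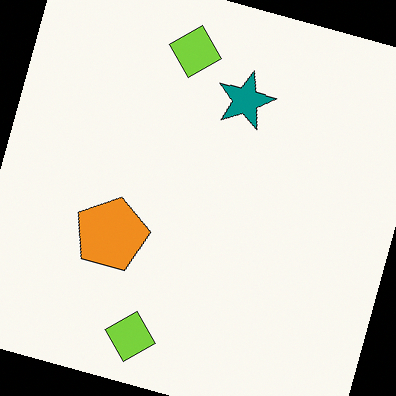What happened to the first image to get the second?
This is the original image rotated clockwise by a moderate amount.

Every shape is tilted by the same angle and the image corners show triangular fill wedges — a whole-image rotation by a non-right angle.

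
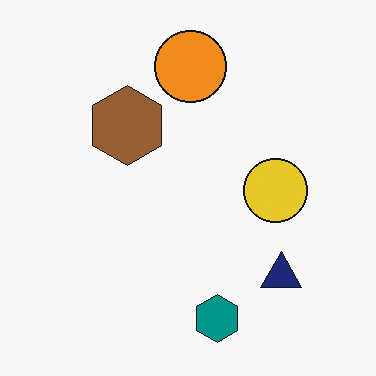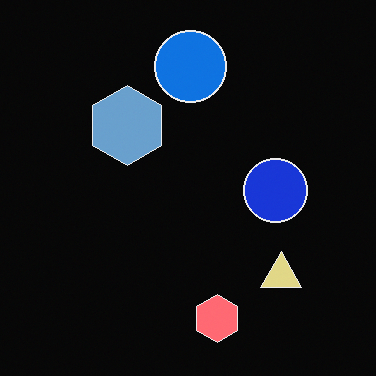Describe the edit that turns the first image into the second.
The image was color-inverted (negative).

The light background has become dark and every shape's color is its complement — a photographic negative.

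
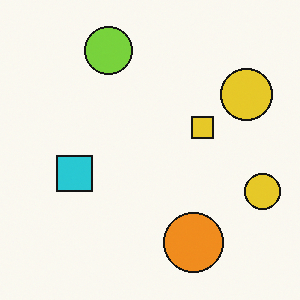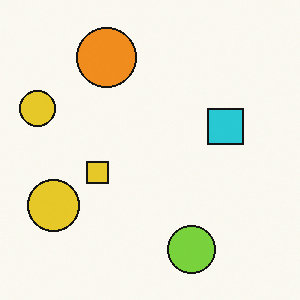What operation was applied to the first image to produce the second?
The image was rotated 180°.

The lime circle sits in the top of the first image and the bottom of the second — consistent with a whole-image 180° rotation.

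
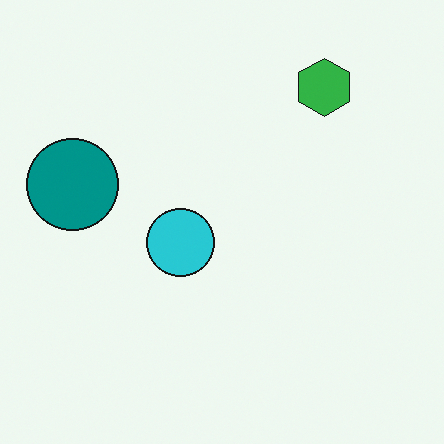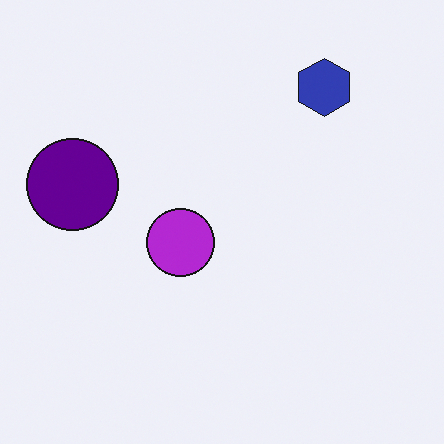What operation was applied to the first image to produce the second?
This is the original image hue-shifted noticeably.

Every shape's color has rotated by the same amount around the hue wheel — a uniform hue shift.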